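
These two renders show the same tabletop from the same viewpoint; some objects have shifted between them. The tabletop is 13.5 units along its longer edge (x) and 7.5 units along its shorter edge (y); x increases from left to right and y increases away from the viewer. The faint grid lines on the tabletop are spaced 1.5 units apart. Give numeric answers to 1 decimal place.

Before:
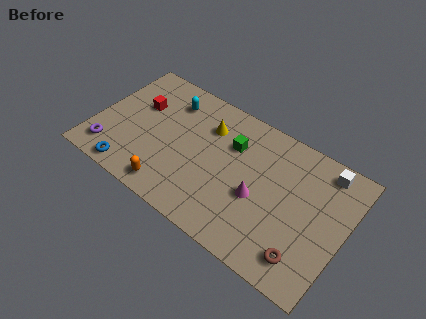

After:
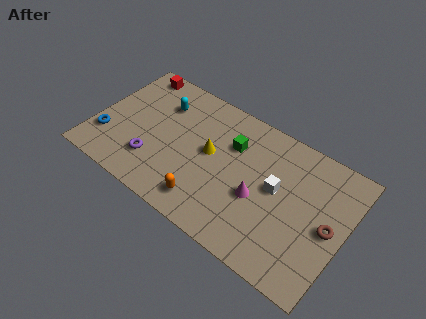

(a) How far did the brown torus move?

2.4

The brown torus was near (11.8, 1.4) before and (12.7, 3.6) after, so it travelled √(0.9² + 2.2²) ≈ 2.4 units.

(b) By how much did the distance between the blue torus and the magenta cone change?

+1.3

The distance was about 7.0 in the first image and 8.3 in the second, so they moved 1.3 units further apart.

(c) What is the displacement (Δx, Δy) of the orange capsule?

(1.9, 0.3)

The orange capsule was at about (4.6, 1.0) and moved to about (6.5, 1.3).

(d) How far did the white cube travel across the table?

3.3

The white cube was near (12.0, 6.5) before and (9.8, 4.1) after, so it travelled √(2.2² + 2.4²) ≈ 3.3 units.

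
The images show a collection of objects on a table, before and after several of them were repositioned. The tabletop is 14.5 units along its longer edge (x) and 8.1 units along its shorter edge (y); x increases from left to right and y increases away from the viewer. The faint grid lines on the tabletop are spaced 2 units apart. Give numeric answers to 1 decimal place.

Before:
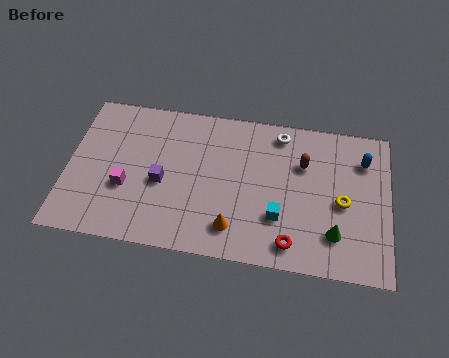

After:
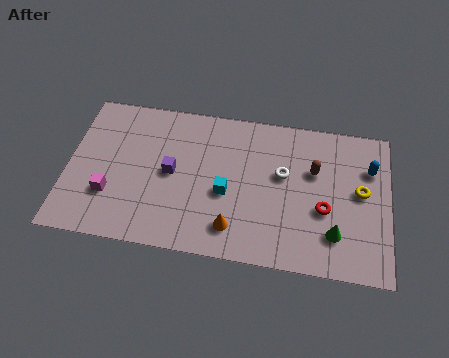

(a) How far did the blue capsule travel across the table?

0.5

From (13.3, 6.1) to (13.6, 5.7), the blue capsule covered √(0.3² + 0.4²) ≈ 0.5 units.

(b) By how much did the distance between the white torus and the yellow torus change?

-0.9

They were about 4.4 units apart before and 3.5 after — 0.9 units closer together.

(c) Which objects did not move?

the orange cone and the green cone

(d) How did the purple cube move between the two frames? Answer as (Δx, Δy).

(0.4, 0.6)

From the two frames, the purple cube sits at roughly (4.3, 3.5) before and (4.7, 4.1) after.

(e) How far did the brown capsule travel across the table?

0.6

From (10.6, 5.5) to (11.1, 5.2), the brown capsule covered √(0.5² + 0.3²) ≈ 0.6 units.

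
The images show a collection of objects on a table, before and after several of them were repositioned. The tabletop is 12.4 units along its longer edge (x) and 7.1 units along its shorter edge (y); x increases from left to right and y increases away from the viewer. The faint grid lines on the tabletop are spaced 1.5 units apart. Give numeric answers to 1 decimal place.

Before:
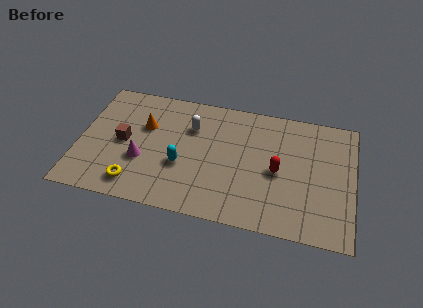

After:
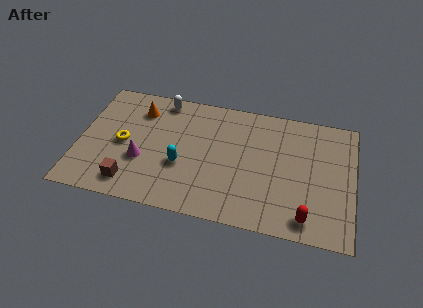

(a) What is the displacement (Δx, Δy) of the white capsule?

(-1.4, 1.3)

The white capsule started near (5.0, 5.0) and ended near (3.6, 6.3).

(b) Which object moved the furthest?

the red capsule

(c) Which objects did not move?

the cyan capsule and the magenta cone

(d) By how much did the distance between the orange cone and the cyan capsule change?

+0.9

The distance was about 2.6 in the first image and 3.5 in the second, so they moved 0.9 units further apart.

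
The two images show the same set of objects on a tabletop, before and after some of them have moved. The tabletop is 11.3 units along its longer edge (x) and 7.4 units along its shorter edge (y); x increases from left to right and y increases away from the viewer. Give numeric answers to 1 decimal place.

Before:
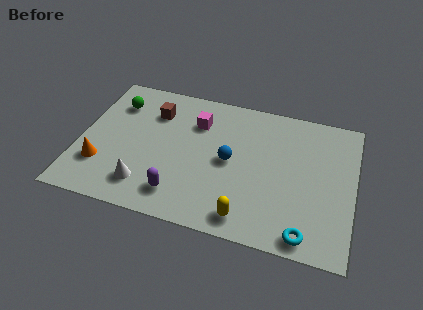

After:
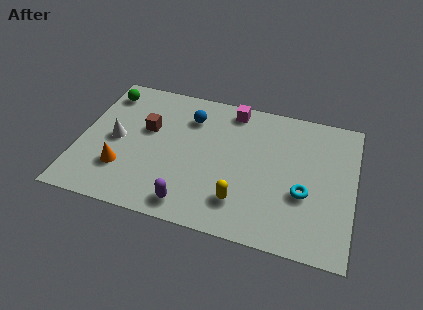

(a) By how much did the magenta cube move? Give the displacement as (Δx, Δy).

(1.4, 1.1)

From the two frames, the magenta cube sits at roughly (4.7, 5.4) before and (6.1, 6.5) after.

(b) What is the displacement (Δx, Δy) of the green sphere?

(-0.5, 0.5)

The green sphere was at about (1.3, 5.6) and moved to about (0.8, 6.1).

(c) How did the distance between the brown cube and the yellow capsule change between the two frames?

-1.2

The distance was about 6.2 in the first image and 5.0 in the second, so they moved 1.2 units closer together.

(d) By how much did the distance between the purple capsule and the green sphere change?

+1.3

They were about 5.2 units apart before and 6.5 after — 1.3 units further apart.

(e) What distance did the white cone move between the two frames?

2.5

The white cone moved from about (2.9, 1.5) to (1.5, 3.6), a distance of √(1.4² + 2.1²) ≈ 2.5.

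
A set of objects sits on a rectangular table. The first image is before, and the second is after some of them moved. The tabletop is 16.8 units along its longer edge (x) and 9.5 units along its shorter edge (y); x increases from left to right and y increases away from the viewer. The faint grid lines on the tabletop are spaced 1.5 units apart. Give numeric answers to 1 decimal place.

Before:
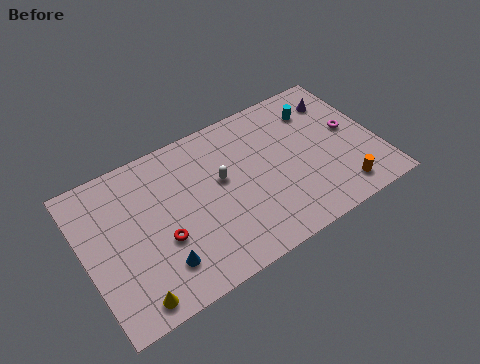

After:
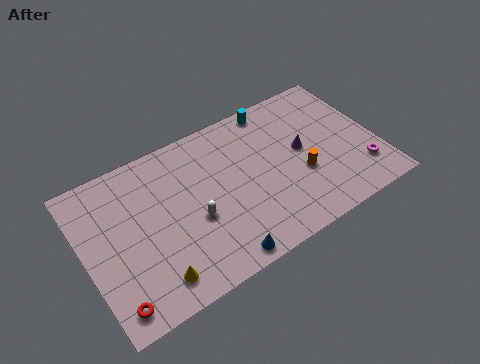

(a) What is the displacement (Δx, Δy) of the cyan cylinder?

(-2.3, 1.3)

The cyan cylinder was at about (13.8, 7.3) and moved to about (11.5, 8.6).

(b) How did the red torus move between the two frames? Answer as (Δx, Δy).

(-3.1, -2.3)

The red torus started near (4.2, 3.6) and ended near (1.1, 1.3).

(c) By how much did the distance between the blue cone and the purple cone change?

-5.3

The distance was about 12.3 in the first image and 7.0 in the second, so they moved 5.3 units closer together.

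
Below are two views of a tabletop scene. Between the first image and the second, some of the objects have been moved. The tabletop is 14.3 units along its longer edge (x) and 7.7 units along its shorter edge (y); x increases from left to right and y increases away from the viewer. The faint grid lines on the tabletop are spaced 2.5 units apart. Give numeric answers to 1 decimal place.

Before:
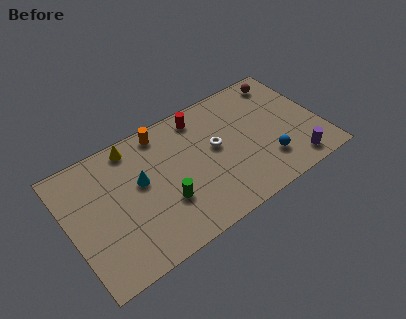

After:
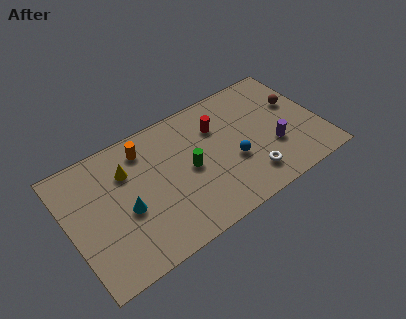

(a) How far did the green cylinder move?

2.0

From (5.2, 2.6) to (6.8, 3.8), the green cylinder covered √(1.6² + 1.2²) ≈ 2.0 units.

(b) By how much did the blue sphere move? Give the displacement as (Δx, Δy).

(-1.8, 1.0)

From the two frames, the blue sphere sits at roughly (11.0, 2.0) before and (9.2, 3.0) after.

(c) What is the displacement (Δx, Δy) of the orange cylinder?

(-1.1, -0.5)

From the two frames, the orange cylinder sits at roughly (5.7, 6.8) before and (4.6, 6.3) after.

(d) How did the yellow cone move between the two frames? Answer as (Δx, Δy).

(-0.5, -1.3)

The yellow cone was at about (4.0, 6.8) and moved to about (3.5, 5.5).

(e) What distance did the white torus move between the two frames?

3.1

The white torus moved from about (8.4, 4.3) to (9.9, 1.6), a distance of √(1.5² + 2.7²) ≈ 3.1.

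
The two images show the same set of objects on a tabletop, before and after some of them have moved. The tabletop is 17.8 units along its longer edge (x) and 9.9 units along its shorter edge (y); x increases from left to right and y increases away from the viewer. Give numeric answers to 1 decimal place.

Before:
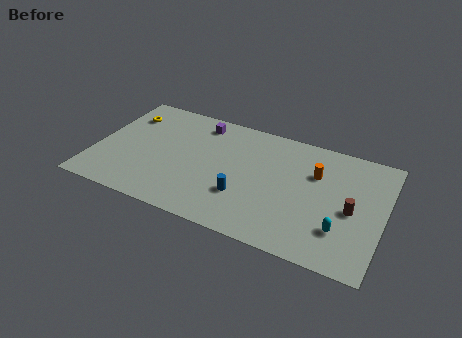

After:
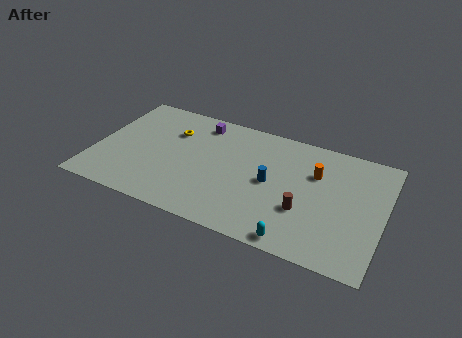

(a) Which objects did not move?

the orange cylinder and the purple cube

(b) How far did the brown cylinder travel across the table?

3.0

The brown cylinder was near (15.9, 4.5) before and (13.1, 3.4) after, so it travelled √(2.8² + 1.1²) ≈ 3.0 units.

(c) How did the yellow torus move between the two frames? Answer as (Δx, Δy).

(3.0, -0.5)

The yellow torus was at about (1.5, 7.5) and moved to about (4.5, 7.0).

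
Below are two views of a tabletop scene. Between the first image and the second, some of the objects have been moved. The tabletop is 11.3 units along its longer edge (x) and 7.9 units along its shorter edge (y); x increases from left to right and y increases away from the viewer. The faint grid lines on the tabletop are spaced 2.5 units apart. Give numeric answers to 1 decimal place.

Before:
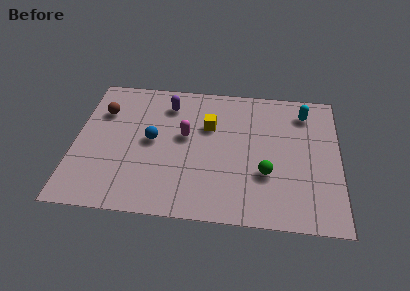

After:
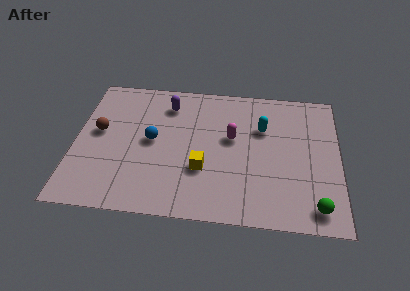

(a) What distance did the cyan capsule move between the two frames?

2.1

From (9.8, 6.4) to (8.0, 5.3), the cyan capsule covered √(1.8² + 1.1²) ≈ 2.1 units.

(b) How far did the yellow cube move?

2.5

The yellow cube was near (5.7, 5.2) before and (5.5, 2.7) after, so it travelled √(0.2² + 2.5²) ≈ 2.5 units.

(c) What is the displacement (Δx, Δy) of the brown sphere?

(-0.1, -1.2)

The brown sphere was at about (1.1, 5.6) and moved to about (1.0, 4.4).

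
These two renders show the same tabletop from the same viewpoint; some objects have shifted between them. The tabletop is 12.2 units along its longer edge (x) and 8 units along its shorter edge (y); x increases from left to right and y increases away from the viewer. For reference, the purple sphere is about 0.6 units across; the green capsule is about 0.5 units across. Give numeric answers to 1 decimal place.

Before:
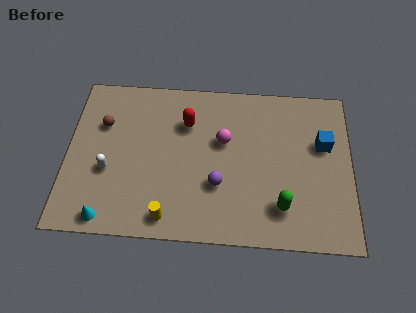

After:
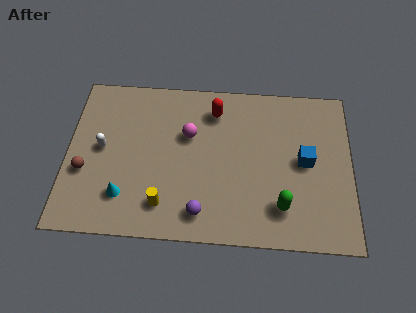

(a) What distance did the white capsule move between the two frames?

1.1

The white capsule was near (1.8, 3.1) before and (1.5, 4.2) after, so it travelled √(0.3² + 1.1²) ≈ 1.1 units.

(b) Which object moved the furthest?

the brown sphere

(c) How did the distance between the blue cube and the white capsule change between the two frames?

-0.7

They were about 9.4 units apart before and 8.7 after — 0.7 units closer together.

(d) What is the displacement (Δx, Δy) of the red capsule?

(1.2, 0.7)

The red capsule was at about (5.1, 5.7) and moved to about (6.3, 6.4).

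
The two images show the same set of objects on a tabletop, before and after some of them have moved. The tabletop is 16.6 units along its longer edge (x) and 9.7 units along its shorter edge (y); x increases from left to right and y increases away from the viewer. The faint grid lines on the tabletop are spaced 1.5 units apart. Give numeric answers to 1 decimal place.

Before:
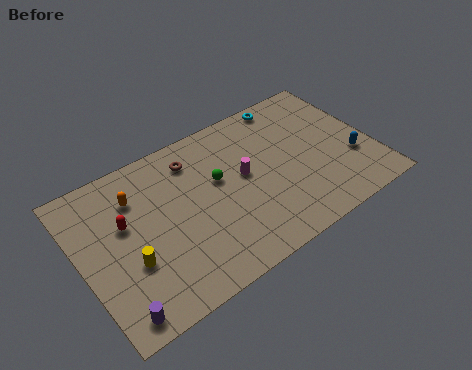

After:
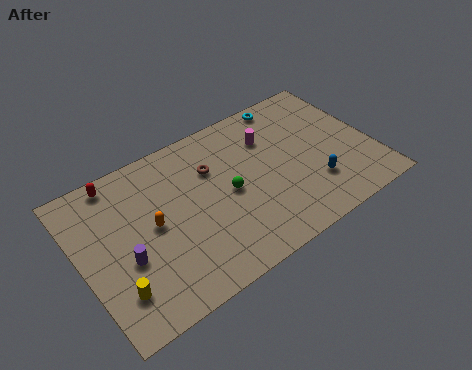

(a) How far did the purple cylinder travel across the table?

2.9

The purple cylinder moved from about (1.3, 1.1) to (2.3, 3.8), a distance of √(1.0² + 2.7²) ≈ 2.9.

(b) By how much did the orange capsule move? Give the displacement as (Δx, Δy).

(0.6, -2.2)

The orange capsule was at about (3.4, 7.2) and moved to about (4.0, 5.0).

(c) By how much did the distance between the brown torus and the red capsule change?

+0.9

Before: roughly 4.6 units apart; after: 5.5. That's 0.9 units further apart.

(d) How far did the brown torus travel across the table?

1.4

The brown torus was near (6.8, 7.8) before and (7.7, 6.7) after, so it travelled √(0.9² + 1.1²) ≈ 1.4 units.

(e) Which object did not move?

the cyan torus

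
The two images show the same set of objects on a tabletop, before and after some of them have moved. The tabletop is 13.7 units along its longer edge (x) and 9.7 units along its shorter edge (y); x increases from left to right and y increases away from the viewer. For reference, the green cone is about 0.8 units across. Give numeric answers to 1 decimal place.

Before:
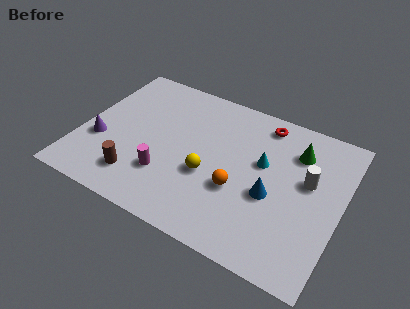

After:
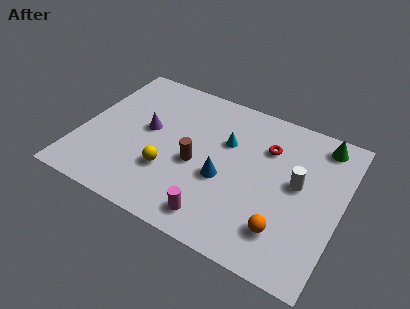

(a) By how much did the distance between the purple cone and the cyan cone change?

-4.5

Before: roughly 8.7 units apart; after: 4.2. That's 4.5 units closer together.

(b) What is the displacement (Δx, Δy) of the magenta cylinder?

(2.9, -1.4)

From the two frames, the magenta cylinder sits at roughly (4.8, 2.8) before and (7.7, 1.4) after.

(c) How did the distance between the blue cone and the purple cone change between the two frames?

-4.6

The distance was about 9.1 in the first image and 4.5 in the second, so they moved 4.6 units closer together.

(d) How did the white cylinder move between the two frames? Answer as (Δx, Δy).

(-0.5, -0.4)

The white cylinder was at about (11.9, 5.7) and moved to about (11.4, 5.3).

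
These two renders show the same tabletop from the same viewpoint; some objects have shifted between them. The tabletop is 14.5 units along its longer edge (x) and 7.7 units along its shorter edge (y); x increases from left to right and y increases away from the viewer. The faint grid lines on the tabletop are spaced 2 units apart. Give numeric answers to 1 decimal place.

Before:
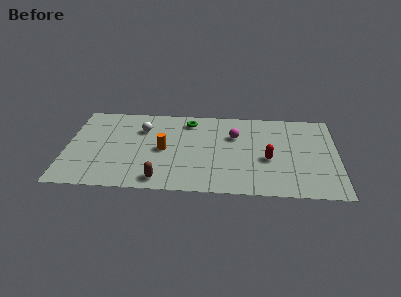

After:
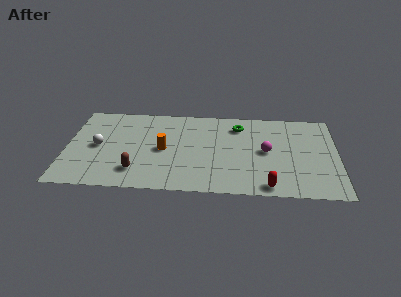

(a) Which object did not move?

the orange cylinder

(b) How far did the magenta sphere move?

2.1

The magenta sphere was near (9.0, 5.2) before and (10.7, 3.9) after, so it travelled √(1.7² + 1.3²) ≈ 2.1 units.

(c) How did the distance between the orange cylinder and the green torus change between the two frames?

+1.7

Before: roughly 3.0 units apart; after: 4.7. That's 1.7 units further apart.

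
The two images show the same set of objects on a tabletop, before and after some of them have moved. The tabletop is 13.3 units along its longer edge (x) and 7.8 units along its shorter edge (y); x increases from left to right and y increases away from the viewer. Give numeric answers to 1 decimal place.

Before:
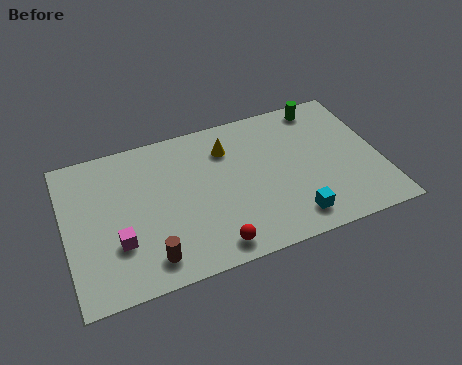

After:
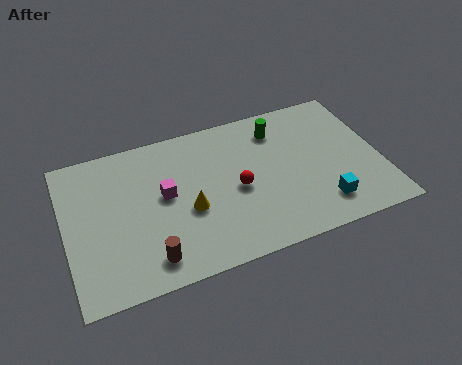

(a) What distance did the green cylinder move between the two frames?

2.1

From (11.2, 6.9) to (9.2, 6.2), the green cylinder covered √(2.0² + 0.7²) ≈ 2.1 units.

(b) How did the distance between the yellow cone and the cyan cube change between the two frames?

+0.6

The distance was about 5.1 in the first image and 5.7 in the second, so they moved 0.6 units further apart.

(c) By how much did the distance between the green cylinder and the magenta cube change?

-4.8

Before: roughly 10.1 units apart; after: 5.3. That's 4.8 units closer together.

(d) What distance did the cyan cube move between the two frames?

1.3

From (9.3, 1.3) to (10.6, 1.6), the cyan cube covered √(1.3² + 0.3²) ≈ 1.3 units.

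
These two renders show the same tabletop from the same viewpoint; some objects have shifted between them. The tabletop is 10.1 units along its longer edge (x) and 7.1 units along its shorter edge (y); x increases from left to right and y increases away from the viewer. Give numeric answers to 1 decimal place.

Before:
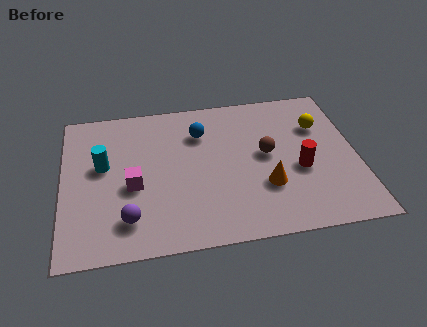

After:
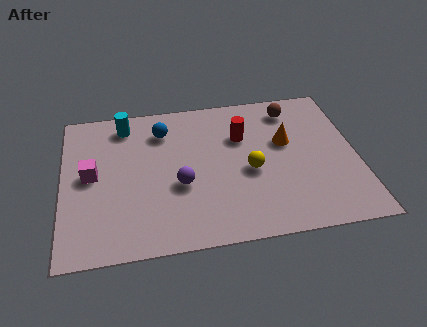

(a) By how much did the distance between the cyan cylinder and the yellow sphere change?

-2.4

Before: roughly 7.5 units apart; after: 5.1. That's 2.4 units closer together.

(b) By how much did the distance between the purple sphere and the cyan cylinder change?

+1.0

The distance was about 2.7 in the first image and 3.7 in the second, so they moved 1.0 units further apart.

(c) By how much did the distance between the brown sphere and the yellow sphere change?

+1.0

The distance was about 2.2 in the first image and 3.2 in the second, so they moved 1.0 units further apart.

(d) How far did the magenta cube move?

1.6

The magenta cube was near (2.4, 3.0) before and (1.0, 3.7) after, so it travelled √(1.4² + 0.7²) ≈ 1.6 units.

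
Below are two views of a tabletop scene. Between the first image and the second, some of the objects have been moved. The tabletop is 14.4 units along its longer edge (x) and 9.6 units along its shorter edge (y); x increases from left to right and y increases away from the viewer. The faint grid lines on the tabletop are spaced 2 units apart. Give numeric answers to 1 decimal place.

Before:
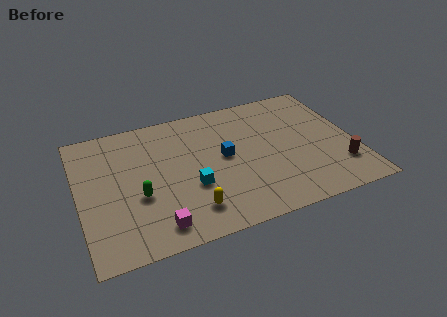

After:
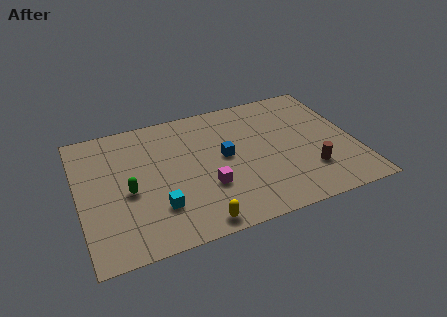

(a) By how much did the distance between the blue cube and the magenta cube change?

-3.2

The distance was about 5.4 in the first image and 2.2 in the second, so they moved 3.2 units closer together.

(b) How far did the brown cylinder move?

1.6

The brown cylinder moved from about (13.4, 2.4) to (11.8, 2.6), a distance of √(1.6² + 0.2²) ≈ 1.6.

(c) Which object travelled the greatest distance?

the magenta cube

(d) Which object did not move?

the blue cube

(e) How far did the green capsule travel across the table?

0.7

The green capsule was near (3.0, 3.7) before and (2.5, 4.2) after, so it travelled √(0.5² + 0.5²) ≈ 0.7 units.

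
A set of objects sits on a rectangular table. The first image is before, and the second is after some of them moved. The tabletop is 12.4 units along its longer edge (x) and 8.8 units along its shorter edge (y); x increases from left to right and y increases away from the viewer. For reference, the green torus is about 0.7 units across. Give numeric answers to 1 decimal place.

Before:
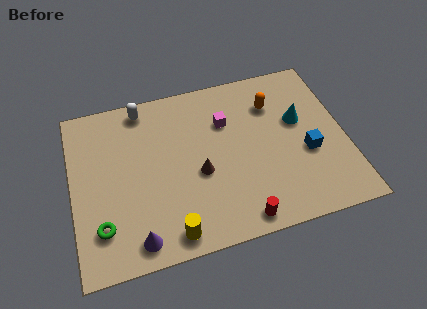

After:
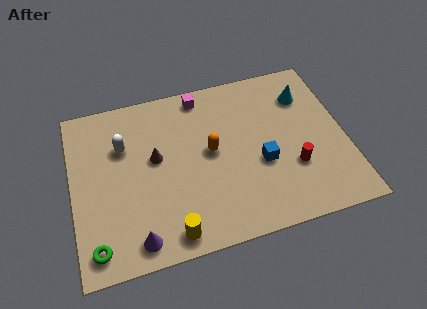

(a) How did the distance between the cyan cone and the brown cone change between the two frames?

+2.2

Before: roughly 5.0 units apart; after: 7.2. That's 2.2 units further apart.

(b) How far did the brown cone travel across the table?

2.3

From (5.7, 3.7) to (3.8, 5.0), the brown cone covered √(1.9² + 1.3²) ≈ 2.3 units.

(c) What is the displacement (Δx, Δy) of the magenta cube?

(-1.0, 1.7)

The magenta cube was at about (7.1, 6.1) and moved to about (6.1, 7.8).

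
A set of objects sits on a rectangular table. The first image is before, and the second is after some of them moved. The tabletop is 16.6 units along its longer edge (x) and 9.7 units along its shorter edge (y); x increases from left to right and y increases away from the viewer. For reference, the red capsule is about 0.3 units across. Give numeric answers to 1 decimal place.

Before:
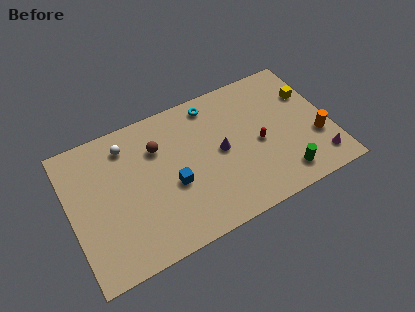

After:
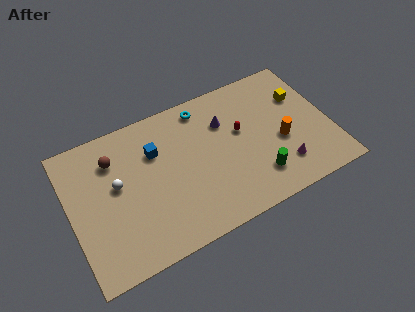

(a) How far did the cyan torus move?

0.6

The cyan torus moved from about (9.5, 8.4) to (8.9, 8.4), a distance of √(0.6² + 0.0²) ≈ 0.6.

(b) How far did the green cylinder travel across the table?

1.7

From (13.2, 1.6) to (11.6, 2.2), the green cylinder covered √(1.6² + 0.6²) ≈ 1.7 units.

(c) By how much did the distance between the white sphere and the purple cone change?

+0.8

Before: roughly 6.4 units apart; after: 7.2. That's 0.8 units further apart.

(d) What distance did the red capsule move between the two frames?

1.6

From (12.0, 4.4) to (11.0, 5.7), the red capsule covered √(1.0² + 1.3²) ≈ 1.6 units.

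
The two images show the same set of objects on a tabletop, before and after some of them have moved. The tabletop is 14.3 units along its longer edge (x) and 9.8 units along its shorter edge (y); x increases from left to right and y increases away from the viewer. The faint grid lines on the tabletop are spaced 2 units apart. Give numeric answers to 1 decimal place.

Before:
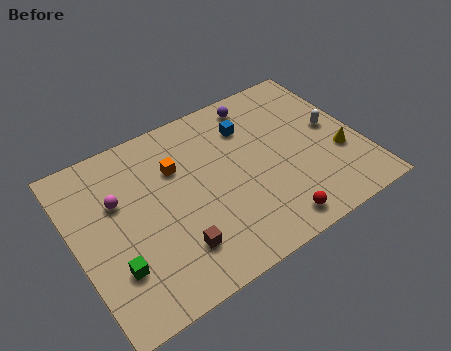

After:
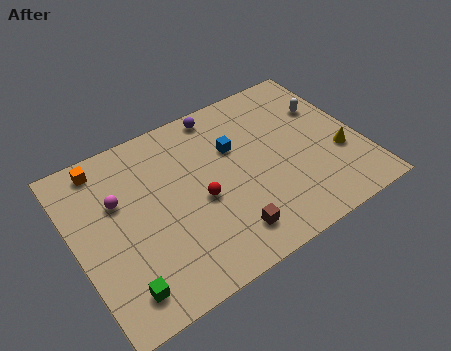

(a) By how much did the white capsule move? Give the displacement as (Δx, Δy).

(-0.1, 1.4)

From the two frames, the white capsule sits at roughly (13.1, 5.2) before and (13.0, 6.6) after.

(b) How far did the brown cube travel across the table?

2.5

The brown cube was near (4.5, 2.3) before and (7.0, 1.8) after, so it travelled √(2.5² + 0.5²) ≈ 2.5 units.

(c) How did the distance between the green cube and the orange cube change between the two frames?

+1.6

Before: roughly 5.4 units apart; after: 7.0. That's 1.6 units further apart.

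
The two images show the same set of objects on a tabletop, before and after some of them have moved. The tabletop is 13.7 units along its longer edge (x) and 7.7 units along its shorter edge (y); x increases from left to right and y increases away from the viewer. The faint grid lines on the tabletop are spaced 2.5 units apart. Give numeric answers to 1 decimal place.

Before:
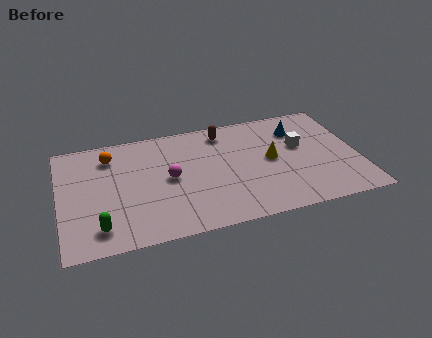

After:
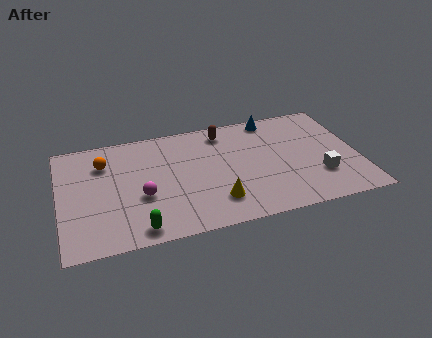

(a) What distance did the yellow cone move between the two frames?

3.5

From (9.7, 4.0) to (7.0, 1.8), the yellow cone covered √(2.7² + 2.2²) ≈ 3.5 units.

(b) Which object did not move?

the brown capsule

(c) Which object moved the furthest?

the yellow cone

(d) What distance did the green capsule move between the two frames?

1.8

The green capsule moved from about (1.7, 1.4) to (3.4, 0.9), a distance of √(1.7² + 0.5²) ≈ 1.8.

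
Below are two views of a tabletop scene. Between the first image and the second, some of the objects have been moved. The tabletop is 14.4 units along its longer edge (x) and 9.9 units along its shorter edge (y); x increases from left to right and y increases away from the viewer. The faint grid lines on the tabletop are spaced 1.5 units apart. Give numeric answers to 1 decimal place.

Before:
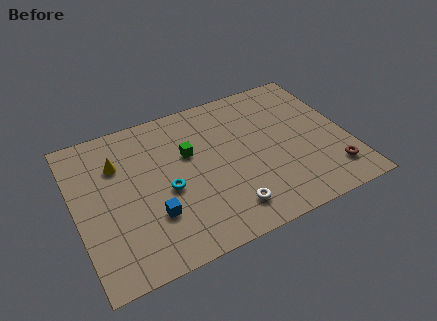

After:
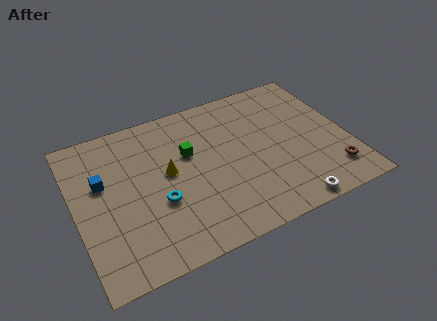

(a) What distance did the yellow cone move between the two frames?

3.0

From (2.4, 7.0) to (4.9, 5.4), the yellow cone covered √(2.5² + 1.6²) ≈ 3.0 units.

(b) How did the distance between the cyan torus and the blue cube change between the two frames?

+2.0

They were about 1.6 units apart before and 3.6 after — 2.0 units further apart.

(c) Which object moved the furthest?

the blue cube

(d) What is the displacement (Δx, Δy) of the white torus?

(3.1, -1.0)

The white torus started near (7.6, 1.8) and ended near (10.7, 0.8).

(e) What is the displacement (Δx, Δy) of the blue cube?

(-2.3, 3.1)

From the two frames, the blue cube sits at roughly (3.8, 3.0) before and (1.5, 6.1) after.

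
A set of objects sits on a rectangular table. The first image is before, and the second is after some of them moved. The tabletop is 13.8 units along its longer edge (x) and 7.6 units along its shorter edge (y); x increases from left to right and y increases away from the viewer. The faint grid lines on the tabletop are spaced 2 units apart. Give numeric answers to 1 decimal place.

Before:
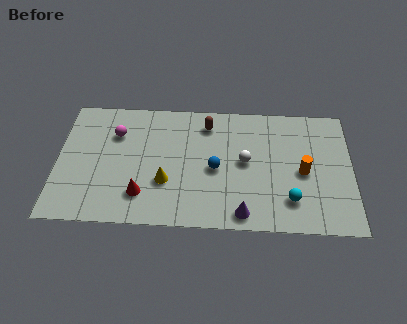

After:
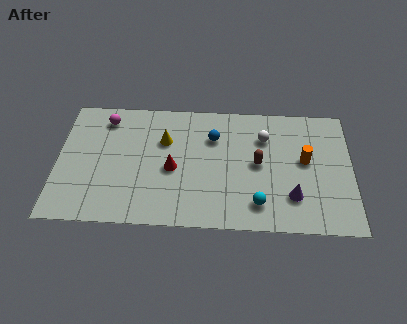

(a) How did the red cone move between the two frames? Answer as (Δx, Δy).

(1.4, 1.6)

The red cone started near (4.0, 1.8) and ended near (5.4, 3.4).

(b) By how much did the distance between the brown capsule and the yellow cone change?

+0.5

They were about 4.1 units apart before and 4.6 after — 0.5 units further apart.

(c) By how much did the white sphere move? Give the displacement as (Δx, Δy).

(0.9, 1.5)

The white sphere started near (8.8, 4.0) and ended near (9.7, 5.5).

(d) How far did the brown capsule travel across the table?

3.3

From (7.0, 6.2) to (9.4, 3.9), the brown capsule covered √(2.4² + 2.3²) ≈ 3.3 units.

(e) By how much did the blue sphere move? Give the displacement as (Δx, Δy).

(-0.1, 1.9)

The blue sphere was at about (7.4, 3.5) and moved to about (7.3, 5.4).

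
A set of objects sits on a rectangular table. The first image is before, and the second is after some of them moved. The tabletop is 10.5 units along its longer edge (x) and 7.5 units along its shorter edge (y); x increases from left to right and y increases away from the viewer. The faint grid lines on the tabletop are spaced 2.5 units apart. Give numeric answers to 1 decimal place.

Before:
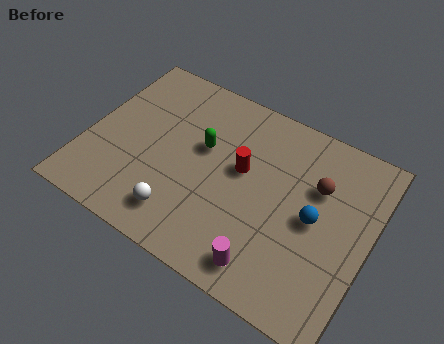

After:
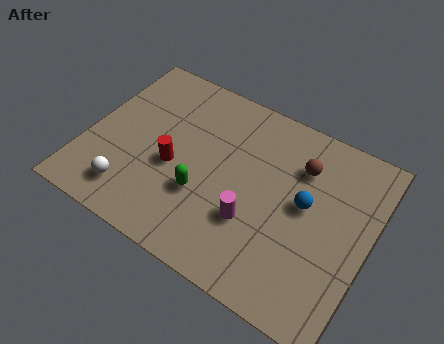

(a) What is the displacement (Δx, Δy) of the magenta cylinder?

(-0.8, 1.4)

The magenta cylinder was at about (7.2, 1.1) and moved to about (6.4, 2.5).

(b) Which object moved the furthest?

the red cylinder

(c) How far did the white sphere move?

1.9

From (3.9, 1.4) to (2.0, 1.4), the white sphere covered √(1.9² + 0.0²) ≈ 1.9 units.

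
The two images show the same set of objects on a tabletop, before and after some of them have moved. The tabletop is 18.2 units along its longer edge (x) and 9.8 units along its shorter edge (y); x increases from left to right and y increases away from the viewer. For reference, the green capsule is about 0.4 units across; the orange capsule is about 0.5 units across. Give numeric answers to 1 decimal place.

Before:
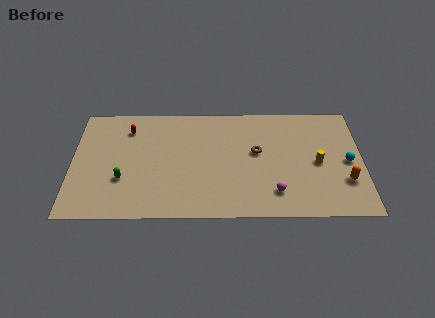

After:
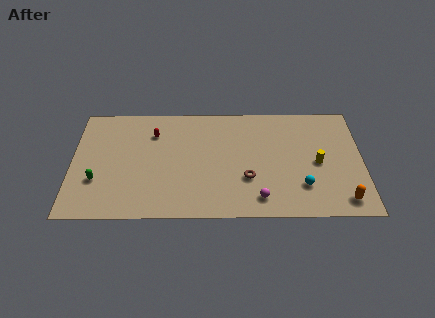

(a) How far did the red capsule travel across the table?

1.6

From (3.5, 7.7) to (5.1, 7.3), the red capsule covered √(1.6² + 0.4²) ≈ 1.6 units.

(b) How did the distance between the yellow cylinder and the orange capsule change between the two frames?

+1.2

They were about 2.3 units apart before and 3.5 after — 1.2 units further apart.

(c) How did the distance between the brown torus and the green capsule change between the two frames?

+0.7

They were about 8.7 units apart before and 9.4 after — 0.7 units further apart.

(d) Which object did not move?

the yellow cylinder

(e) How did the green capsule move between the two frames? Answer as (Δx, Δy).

(-1.6, -0.1)

The green capsule started near (3.2, 3.3) and ended near (1.6, 3.2).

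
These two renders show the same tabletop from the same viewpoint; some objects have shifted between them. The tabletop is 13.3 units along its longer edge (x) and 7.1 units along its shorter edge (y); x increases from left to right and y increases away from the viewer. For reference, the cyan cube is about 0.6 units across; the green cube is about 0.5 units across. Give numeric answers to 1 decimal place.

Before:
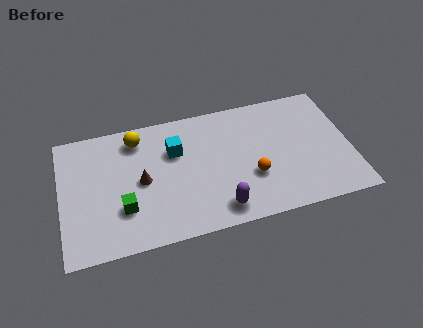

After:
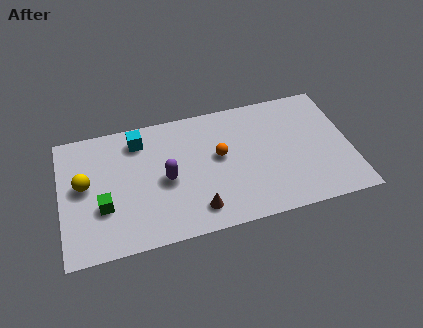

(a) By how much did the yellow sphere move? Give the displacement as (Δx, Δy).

(-2.5, -2.0)

The yellow sphere was at about (3.6, 5.9) and moved to about (1.1, 3.9).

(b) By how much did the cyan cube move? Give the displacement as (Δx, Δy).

(-1.6, 1.0)

The cyan cube was at about (5.3, 4.8) and moved to about (3.7, 5.8).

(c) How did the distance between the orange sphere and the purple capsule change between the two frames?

+0.5

The distance was about 2.1 in the first image and 2.6 in the second, so they moved 0.5 units further apart.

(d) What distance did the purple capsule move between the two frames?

3.2

The purple capsule was near (7.1, 1.1) before and (4.8, 3.3) after, so it travelled √(2.3² + 2.2²) ≈ 3.2 units.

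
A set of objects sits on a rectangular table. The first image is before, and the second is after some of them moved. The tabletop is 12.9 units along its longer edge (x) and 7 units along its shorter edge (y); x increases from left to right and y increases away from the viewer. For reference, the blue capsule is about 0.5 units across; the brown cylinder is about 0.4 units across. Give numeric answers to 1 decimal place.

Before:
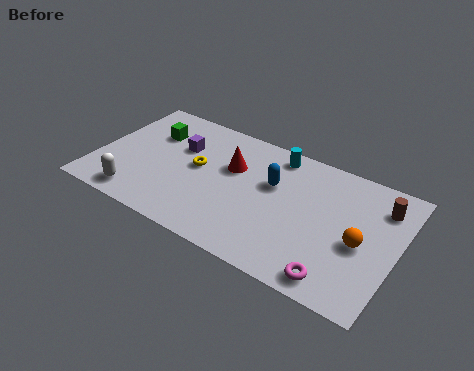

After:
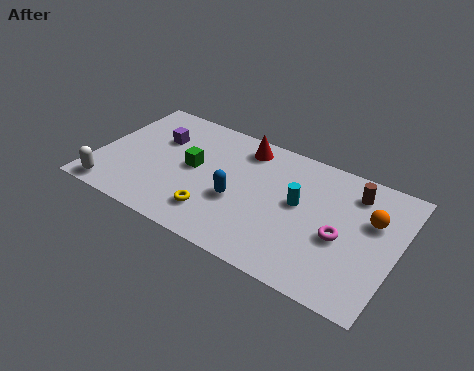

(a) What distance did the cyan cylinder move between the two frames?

2.6

From (7.4, 6.1) to (8.7, 3.9), the cyan cylinder covered √(1.3² + 2.2²) ≈ 2.6 units.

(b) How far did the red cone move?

1.4

From (5.7, 4.5) to (6.0, 5.9), the red cone covered √(0.3² + 1.4²) ≈ 1.4 units.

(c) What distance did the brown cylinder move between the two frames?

1.2

The brown cylinder was near (12.0, 5.4) before and (10.8, 5.6) after, so it travelled √(1.2² + 0.2²) ≈ 1.2 units.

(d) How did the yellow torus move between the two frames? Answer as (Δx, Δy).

(1.1, -2.2)

From the two frames, the yellow torus sits at roughly (4.3, 3.8) before and (5.4, 1.6) after.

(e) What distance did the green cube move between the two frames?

2.3

The green cube moved from about (2.1, 4.9) to (4.1, 3.7), a distance of √(2.0² + 1.2²) ≈ 2.3.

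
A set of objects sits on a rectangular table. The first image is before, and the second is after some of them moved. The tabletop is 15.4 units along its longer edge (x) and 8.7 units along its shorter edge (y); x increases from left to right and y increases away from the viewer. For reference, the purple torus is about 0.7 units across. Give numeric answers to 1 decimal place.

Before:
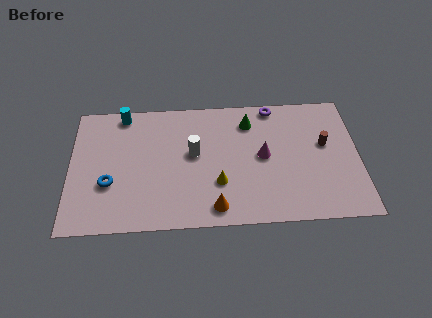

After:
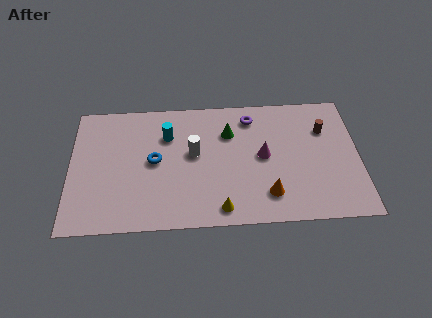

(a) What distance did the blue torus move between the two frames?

2.8

From (2.1, 3.1) to (4.5, 4.5), the blue torus covered √(2.4² + 1.4²) ≈ 2.8 units.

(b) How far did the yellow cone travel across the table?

1.7

The yellow cone moved from about (7.9, 2.8) to (8.0, 1.1), a distance of √(0.1² + 1.7²) ≈ 1.7.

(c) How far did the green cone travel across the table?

1.3

The green cone moved from about (9.6, 6.9) to (8.5, 6.2), a distance of √(1.1² + 0.7²) ≈ 1.3.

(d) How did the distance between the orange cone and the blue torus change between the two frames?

+0.6

Before: roughly 5.9 units apart; after: 6.5. That's 0.6 units further apart.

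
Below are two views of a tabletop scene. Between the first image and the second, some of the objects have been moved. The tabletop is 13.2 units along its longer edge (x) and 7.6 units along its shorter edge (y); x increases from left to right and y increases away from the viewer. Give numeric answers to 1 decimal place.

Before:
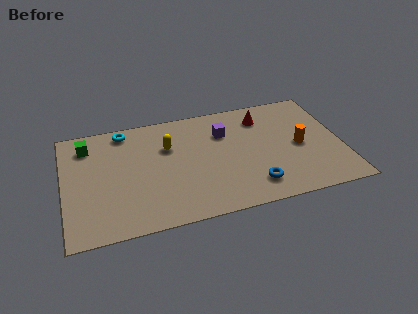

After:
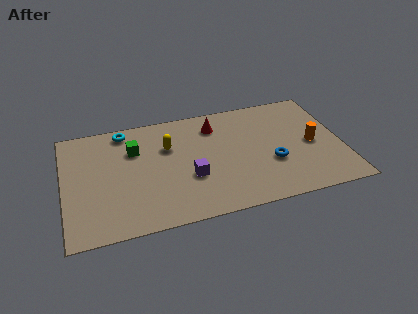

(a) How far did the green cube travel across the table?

2.3

The green cube moved from about (1.2, 6.1) to (3.4, 5.3), a distance of √(2.2² + 0.8²) ≈ 2.3.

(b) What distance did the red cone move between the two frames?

2.3

The red cone was near (9.6, 6.0) before and (7.3, 6.0) after, so it travelled √(2.3² + 0.0²) ≈ 2.3 units.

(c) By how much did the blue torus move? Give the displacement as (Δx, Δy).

(1.0, 1.3)

The blue torus was at about (8.8, 1.5) and moved to about (9.8, 2.8).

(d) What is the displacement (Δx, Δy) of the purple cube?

(-1.8, -2.6)

From the two frames, the purple cube sits at roughly (7.7, 5.4) before and (5.9, 2.8) after.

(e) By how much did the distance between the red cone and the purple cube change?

+1.5

They were about 2.0 units apart before and 3.5 after — 1.5 units further apart.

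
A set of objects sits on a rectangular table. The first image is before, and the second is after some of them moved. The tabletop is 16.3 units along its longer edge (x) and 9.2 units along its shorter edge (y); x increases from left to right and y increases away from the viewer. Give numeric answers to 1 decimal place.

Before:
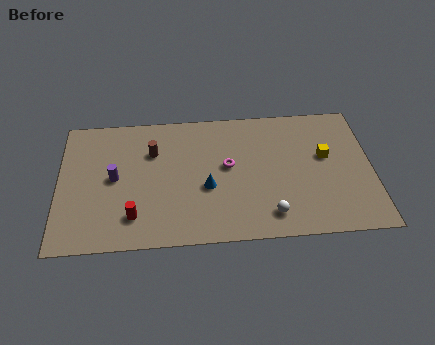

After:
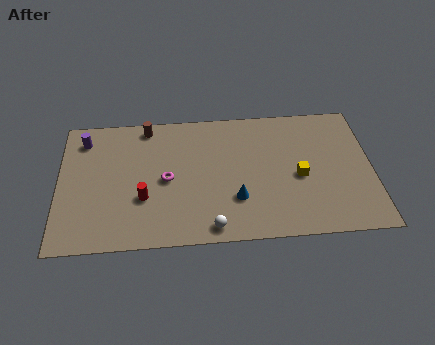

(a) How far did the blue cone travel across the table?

1.7

The blue cone moved from about (7.7, 3.7) to (9.2, 2.8), a distance of √(1.5² + 0.9²) ≈ 1.7.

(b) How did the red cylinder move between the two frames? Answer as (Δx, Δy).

(0.5, 1.2)

From the two frames, the red cylinder sits at roughly (3.9, 2.0) before and (4.4, 3.2) after.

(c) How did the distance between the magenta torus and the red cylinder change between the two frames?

-4.1

The distance was about 5.8 in the first image and 1.7 in the second, so they moved 4.1 units closer together.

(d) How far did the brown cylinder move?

1.8

The brown cylinder was near (4.9, 6.4) before and (4.6, 8.2) after, so it travelled √(0.3² + 1.8²) ≈ 1.8 units.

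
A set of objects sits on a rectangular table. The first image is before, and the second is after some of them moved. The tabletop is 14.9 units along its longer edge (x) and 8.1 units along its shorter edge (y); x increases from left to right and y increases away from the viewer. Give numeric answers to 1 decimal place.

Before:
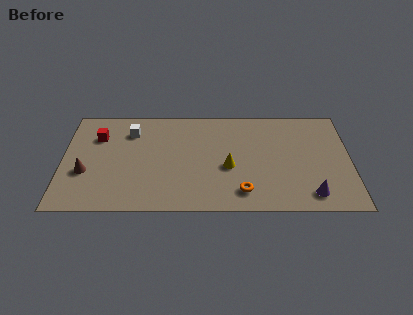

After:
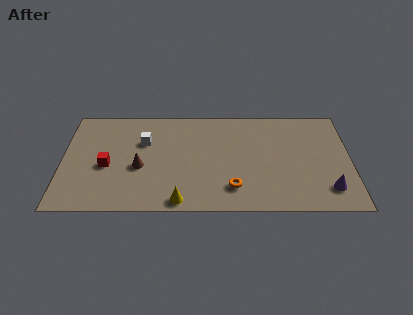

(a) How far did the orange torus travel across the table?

0.6

The orange torus was near (9.3, 1.5) before and (8.8, 1.8) after, so it travelled √(0.5² + 0.3²) ≈ 0.6 units.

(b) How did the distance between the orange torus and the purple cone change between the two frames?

+1.4

The distance was about 3.5 in the first image and 4.9 in the second, so they moved 1.4 units further apart.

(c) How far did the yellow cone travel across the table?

3.6

The yellow cone moved from about (8.6, 3.4) to (6.1, 0.8), a distance of √(2.5² + 2.6²) ≈ 3.6.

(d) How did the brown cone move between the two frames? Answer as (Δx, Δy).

(2.8, 0.4)

From the two frames, the brown cone sits at roughly (1.2, 3.0) before and (4.0, 3.4) after.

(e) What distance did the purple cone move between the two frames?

1.0

The purple cone was near (12.8, 1.3) before and (13.7, 1.7) after, so it travelled √(0.9² + 0.4²) ≈ 1.0 units.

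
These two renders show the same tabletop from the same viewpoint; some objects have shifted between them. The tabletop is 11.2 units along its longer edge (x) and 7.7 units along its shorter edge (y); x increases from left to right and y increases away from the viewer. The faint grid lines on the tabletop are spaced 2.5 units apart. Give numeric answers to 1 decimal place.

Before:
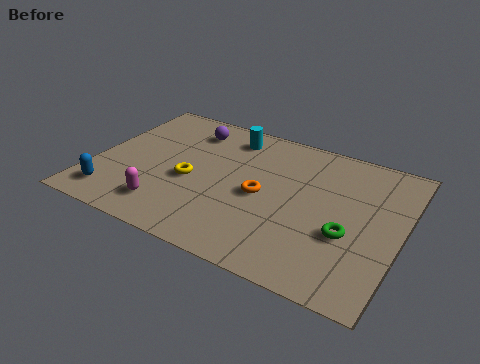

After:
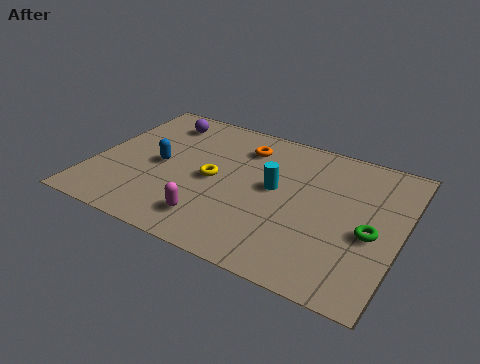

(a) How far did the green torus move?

0.9

From (9.4, 2.9) to (10.2, 3.3), the green torus covered √(0.8² + 0.4²) ≈ 0.9 units.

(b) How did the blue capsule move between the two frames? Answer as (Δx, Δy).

(1.4, 2.4)

The blue capsule started near (1.0, 1.3) and ended near (2.4, 3.7).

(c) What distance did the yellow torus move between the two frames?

0.9

The yellow torus was near (3.6, 3.3) before and (4.4, 3.7) after, so it travelled √(0.8² + 0.4²) ≈ 0.9 units.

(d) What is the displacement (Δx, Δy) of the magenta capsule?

(1.7, 0.0)

The magenta capsule was at about (3.0, 1.5) and moved to about (4.7, 1.5).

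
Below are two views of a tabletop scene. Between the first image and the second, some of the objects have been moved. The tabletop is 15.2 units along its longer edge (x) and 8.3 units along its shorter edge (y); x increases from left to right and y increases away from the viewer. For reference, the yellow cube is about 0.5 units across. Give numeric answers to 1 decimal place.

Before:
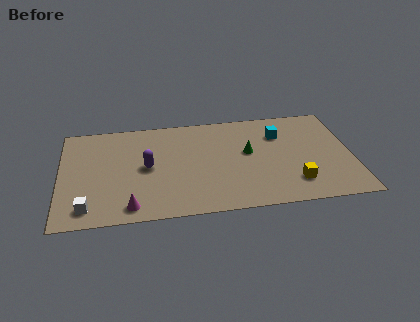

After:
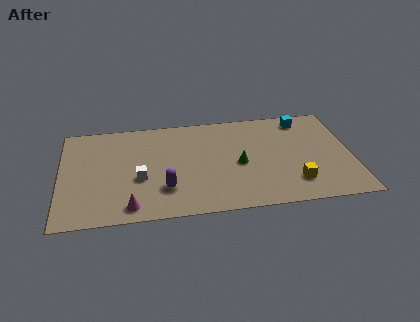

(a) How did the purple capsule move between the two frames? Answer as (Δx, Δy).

(0.9, -1.9)

From the two frames, the purple capsule sits at roughly (4.5, 4.2) before and (5.4, 2.3) after.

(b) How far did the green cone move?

1.0

The green cone moved from about (9.8, 4.7) to (9.3, 3.8), a distance of √(0.5² + 0.9²) ≈ 1.0.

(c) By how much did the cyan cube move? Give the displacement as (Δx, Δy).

(1.3, 1.1)

The cyan cube started near (11.5, 6.0) and ended near (12.8, 7.1).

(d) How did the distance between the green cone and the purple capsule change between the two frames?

-1.1

They were about 5.3 units apart before and 4.2 after — 1.1 units closer together.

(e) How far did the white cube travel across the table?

3.4

The white cube was near (1.4, 1.3) before and (4.1, 3.3) after, so it travelled √(2.7² + 2.0²) ≈ 3.4 units.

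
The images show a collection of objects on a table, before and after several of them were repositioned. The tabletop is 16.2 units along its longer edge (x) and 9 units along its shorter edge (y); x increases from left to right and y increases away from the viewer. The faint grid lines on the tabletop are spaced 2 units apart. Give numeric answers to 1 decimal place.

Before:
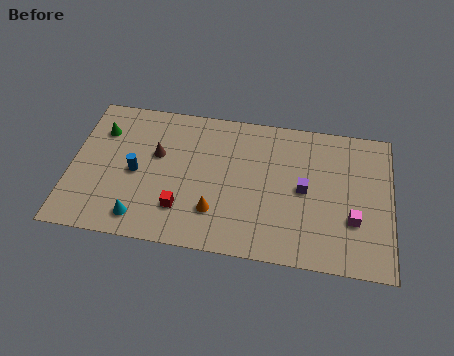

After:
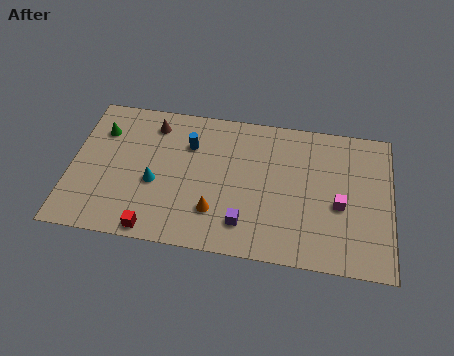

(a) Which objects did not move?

the orange cone and the green cone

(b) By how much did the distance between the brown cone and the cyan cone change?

-0.4

They were about 4.1 units apart before and 3.7 after — 0.4 units closer together.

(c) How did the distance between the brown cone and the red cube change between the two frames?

+3.1

The distance was about 3.5 in the first image and 6.6 in the second, so they moved 3.1 units further apart.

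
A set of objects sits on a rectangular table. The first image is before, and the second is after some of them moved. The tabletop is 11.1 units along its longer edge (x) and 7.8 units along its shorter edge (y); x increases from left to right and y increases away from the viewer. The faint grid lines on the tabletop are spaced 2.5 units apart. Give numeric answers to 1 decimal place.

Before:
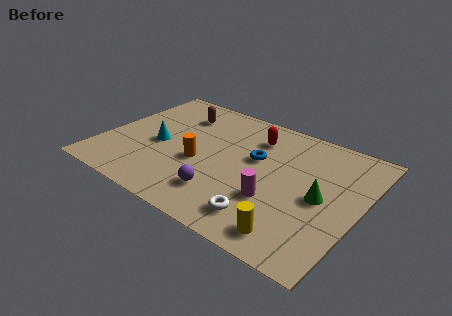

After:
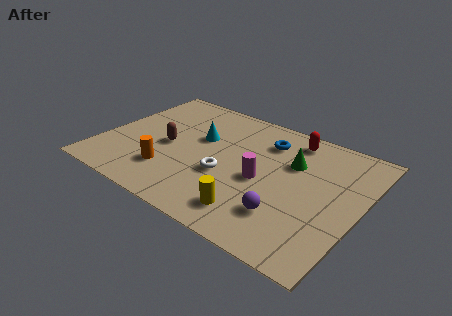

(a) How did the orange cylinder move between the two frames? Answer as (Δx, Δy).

(-1.1, -1.2)

The orange cylinder was at about (4.3, 3.2) and moved to about (3.2, 2.0).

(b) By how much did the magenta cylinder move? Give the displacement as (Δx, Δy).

(-0.7, 0.9)

The magenta cylinder started near (7.7, 2.6) and ended near (7.0, 3.5).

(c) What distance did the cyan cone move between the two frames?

2.1

The cyan cone was near (2.4, 3.5) before and (4.0, 4.8) after, so it travelled √(1.6² + 1.3²) ≈ 2.1 units.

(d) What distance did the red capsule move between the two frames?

1.7

From (6.2, 6.0) to (7.7, 6.7), the red capsule covered √(1.5² + 0.7²) ≈ 1.7 units.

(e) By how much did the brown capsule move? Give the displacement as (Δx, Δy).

(0.0, -2.4)

From the two frames, the brown capsule sits at roughly (2.8, 6.0) before and (2.8, 3.6) after.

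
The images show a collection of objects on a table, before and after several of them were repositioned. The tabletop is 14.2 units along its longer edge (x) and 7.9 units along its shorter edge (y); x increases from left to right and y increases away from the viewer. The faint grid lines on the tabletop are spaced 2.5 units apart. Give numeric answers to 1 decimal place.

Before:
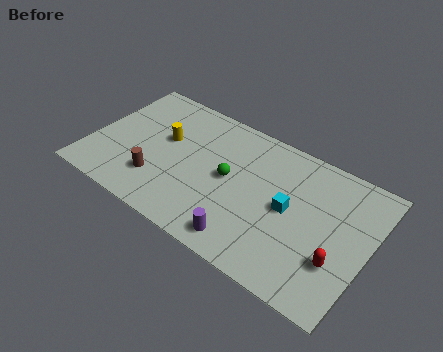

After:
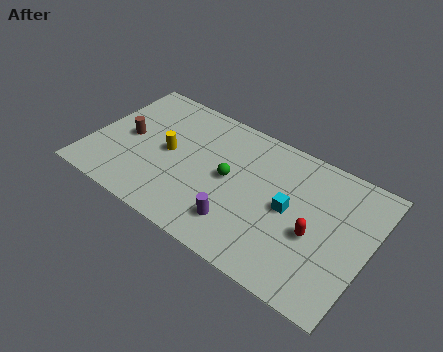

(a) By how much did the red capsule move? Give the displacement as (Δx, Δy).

(-1.3, 0.8)

The red capsule started near (12.9, 2.5) and ended near (11.6, 3.3).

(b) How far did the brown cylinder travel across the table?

2.6

The brown cylinder moved from about (3.7, 2.1) to (1.8, 3.9), a distance of √(1.9² + 1.8²) ≈ 2.6.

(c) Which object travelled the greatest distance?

the brown cylinder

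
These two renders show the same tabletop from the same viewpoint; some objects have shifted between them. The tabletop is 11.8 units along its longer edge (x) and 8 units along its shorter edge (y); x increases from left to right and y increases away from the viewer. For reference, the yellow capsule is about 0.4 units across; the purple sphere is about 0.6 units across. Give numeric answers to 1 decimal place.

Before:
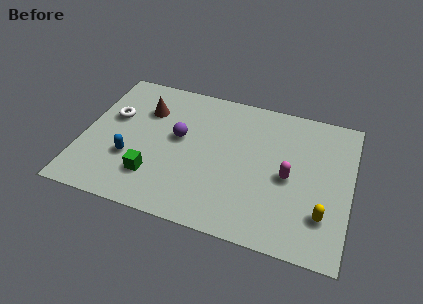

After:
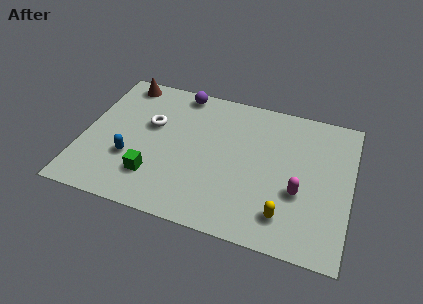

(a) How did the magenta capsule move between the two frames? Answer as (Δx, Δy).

(0.5, -0.7)

The magenta capsule started near (9.1, 3.7) and ended near (9.6, 3.0).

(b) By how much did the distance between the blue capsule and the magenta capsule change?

+0.4

Before: roughly 7.0 units apart; after: 7.4. That's 0.4 units further apart.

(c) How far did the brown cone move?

1.8

The brown cone moved from about (2.6, 5.7) to (1.4, 7.1), a distance of √(1.2² + 1.4²) ≈ 1.8.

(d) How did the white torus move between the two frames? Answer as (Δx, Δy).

(1.7, 0.0)

From the two frames, the white torus sits at roughly (1.2, 4.9) before and (2.9, 4.9) after.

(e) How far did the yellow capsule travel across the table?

1.7

From (10.7, 2.1) to (9.1, 1.6), the yellow capsule covered √(1.6² + 0.5²) ≈ 1.7 units.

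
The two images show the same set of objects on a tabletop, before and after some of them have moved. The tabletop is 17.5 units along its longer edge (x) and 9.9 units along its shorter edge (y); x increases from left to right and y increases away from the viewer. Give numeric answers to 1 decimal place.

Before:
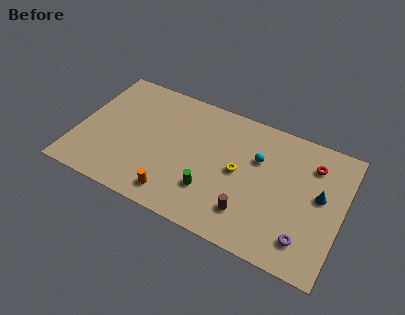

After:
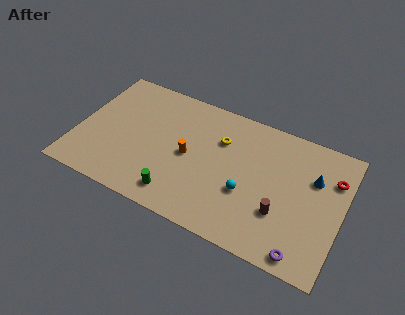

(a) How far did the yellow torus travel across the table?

2.4

From (10.7, 5.0) to (9.3, 6.9), the yellow torus covered √(1.4² + 1.9²) ≈ 2.4 units.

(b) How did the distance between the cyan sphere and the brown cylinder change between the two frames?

-1.8

They were about 4.2 units apart before and 2.4 after — 1.8 units closer together.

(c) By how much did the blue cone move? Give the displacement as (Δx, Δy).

(-0.5, 1.1)

From the two frames, the blue cone sits at roughly (16.0, 5.5) before and (15.5, 6.6) after.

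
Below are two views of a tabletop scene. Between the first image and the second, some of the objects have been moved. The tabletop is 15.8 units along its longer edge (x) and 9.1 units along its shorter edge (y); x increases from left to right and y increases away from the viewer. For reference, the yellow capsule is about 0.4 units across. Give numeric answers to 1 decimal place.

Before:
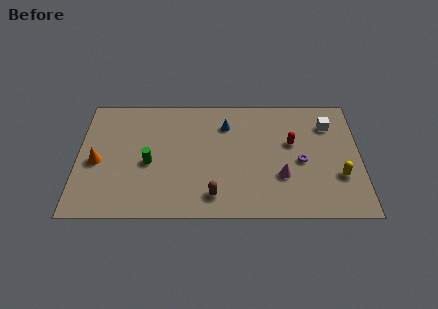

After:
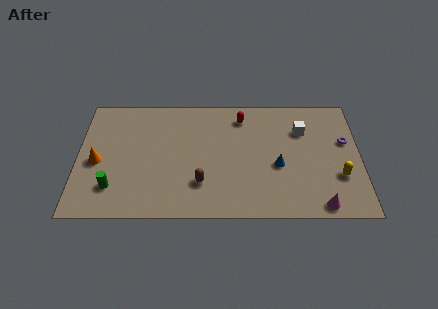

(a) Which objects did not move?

the yellow capsule and the orange cone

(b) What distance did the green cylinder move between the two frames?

2.7

From (4.0, 4.0) to (2.0, 2.2), the green cylinder covered √(2.0² + 1.8²) ≈ 2.7 units.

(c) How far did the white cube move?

1.6

The white cube moved from about (14.1, 6.9) to (12.6, 6.5), a distance of √(1.5² + 0.4²) ≈ 1.6.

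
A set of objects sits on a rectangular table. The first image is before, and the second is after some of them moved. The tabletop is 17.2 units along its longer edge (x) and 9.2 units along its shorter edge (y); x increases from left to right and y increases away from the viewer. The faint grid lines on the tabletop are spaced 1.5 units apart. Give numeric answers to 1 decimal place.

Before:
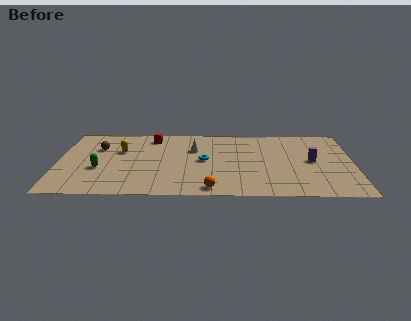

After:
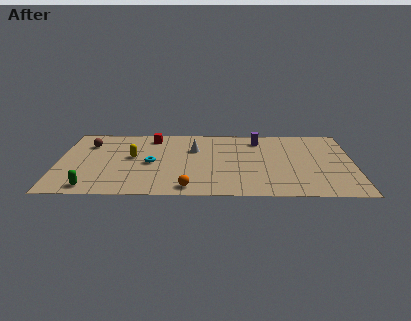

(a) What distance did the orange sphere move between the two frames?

1.3

The orange sphere was near (8.9, 1.0) before and (7.6, 1.1) after, so it travelled √(1.3² + 0.1²) ≈ 1.3 units.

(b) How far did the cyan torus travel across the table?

3.1

From (8.5, 4.7) to (5.4, 4.3), the cyan torus covered √(3.1² + 0.4²) ≈ 3.1 units.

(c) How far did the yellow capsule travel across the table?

1.1

From (3.6, 5.9) to (4.3, 5.1), the yellow capsule covered √(0.7² + 0.8²) ≈ 1.1 units.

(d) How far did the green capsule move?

2.4

From (2.4, 3.5) to (2.0, 1.1), the green capsule covered √(0.4² + 2.4²) ≈ 2.4 units.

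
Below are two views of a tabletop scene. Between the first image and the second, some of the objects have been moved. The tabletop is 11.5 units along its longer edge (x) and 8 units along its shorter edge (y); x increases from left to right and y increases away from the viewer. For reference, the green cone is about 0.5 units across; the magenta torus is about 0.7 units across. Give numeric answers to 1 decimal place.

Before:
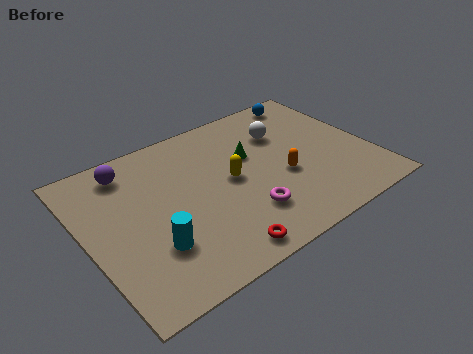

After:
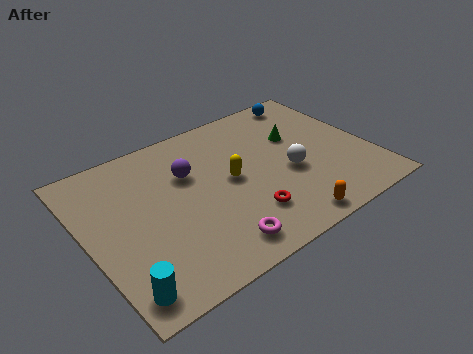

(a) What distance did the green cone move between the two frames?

2.0

The green cone moved from about (6.8, 5.0) to (8.8, 5.1), a distance of √(2.0² + 0.1²) ≈ 2.0.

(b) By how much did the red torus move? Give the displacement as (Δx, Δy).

(1.4, 1.1)

The red torus was at about (4.6, 0.9) and moved to about (6.0, 2.0).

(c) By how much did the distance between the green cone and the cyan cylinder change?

+3.7

Before: roughly 5.2 units apart; after: 8.9. That's 3.7 units further apart.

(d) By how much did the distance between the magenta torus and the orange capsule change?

+0.7

The distance was about 2.1 in the first image and 2.8 in the second, so they moved 0.7 units further apart.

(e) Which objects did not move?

the yellow capsule and the blue sphere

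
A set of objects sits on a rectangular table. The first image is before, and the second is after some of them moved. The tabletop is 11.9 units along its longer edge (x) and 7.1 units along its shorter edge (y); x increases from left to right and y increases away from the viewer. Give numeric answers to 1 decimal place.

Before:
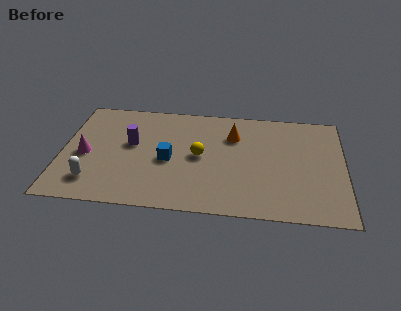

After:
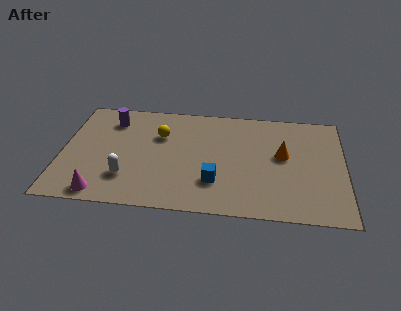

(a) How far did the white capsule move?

1.5

From (1.4, 1.5) to (2.8, 1.9), the white capsule covered √(1.4² + 0.4²) ≈ 1.5 units.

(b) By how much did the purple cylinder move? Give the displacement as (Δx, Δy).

(-0.9, 1.5)

The purple cylinder started near (2.9, 4.1) and ended near (2.0, 5.6).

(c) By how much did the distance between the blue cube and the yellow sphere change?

+2.3

Before: roughly 1.4 units apart; after: 3.7. That's 2.3 units further apart.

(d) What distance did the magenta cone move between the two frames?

2.5

From (1.0, 3.2) to (1.8, 0.8), the magenta cone covered √(0.8² + 2.4²) ≈ 2.5 units.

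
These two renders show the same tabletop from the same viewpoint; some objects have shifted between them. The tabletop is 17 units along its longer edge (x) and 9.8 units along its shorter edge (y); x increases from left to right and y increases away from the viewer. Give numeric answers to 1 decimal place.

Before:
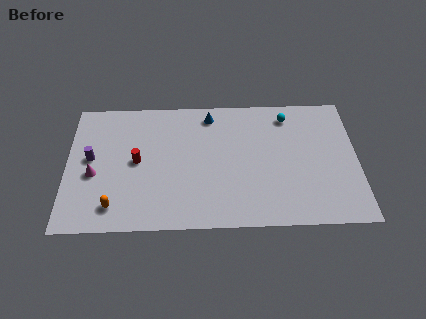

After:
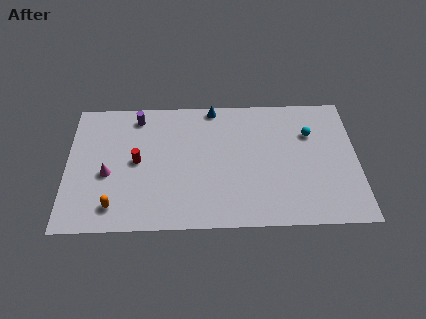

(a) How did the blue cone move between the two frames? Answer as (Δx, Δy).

(0.2, 0.6)

The blue cone was at about (8.4, 8.4) and moved to about (8.6, 9.0).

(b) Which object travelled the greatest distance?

the purple cylinder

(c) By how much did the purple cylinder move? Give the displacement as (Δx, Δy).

(2.7, 3.1)

From the two frames, the purple cylinder sits at roughly (1.4, 5.3) before and (4.1, 8.4) after.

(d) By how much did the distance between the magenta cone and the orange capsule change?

-0.3

Before: roughly 2.7 units apart; after: 2.4. That's 0.3 units closer together.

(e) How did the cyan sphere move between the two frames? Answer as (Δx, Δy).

(1.3, -1.4)

From the two frames, the cyan sphere sits at roughly (13.0, 8.2) before and (14.3, 6.8) after.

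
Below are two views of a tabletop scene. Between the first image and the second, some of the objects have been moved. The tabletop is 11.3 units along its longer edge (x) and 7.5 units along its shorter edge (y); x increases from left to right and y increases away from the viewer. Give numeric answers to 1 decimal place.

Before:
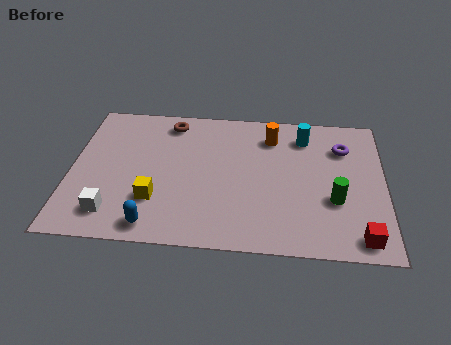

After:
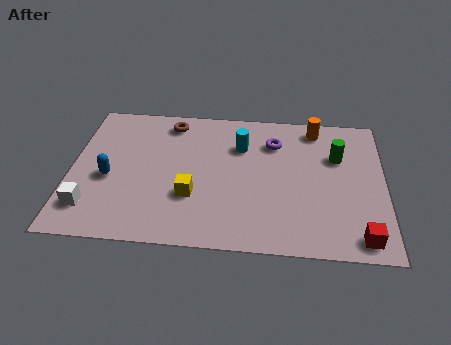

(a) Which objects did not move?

the red cube and the brown torus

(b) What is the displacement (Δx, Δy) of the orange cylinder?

(1.6, 0.6)

The orange cylinder started near (7.2, 5.9) and ended near (8.8, 6.5).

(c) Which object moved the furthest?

the blue capsule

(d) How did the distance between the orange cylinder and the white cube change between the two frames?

+2.2

The distance was about 7.2 in the first image and 9.4 in the second, so they moved 2.2 units further apart.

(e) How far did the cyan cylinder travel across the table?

2.4

From (8.4, 6.0) to (6.1, 5.3), the cyan cylinder covered √(2.3² + 0.7²) ≈ 2.4 units.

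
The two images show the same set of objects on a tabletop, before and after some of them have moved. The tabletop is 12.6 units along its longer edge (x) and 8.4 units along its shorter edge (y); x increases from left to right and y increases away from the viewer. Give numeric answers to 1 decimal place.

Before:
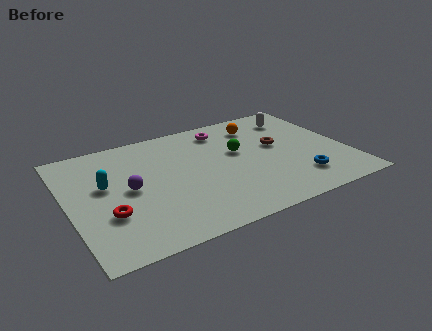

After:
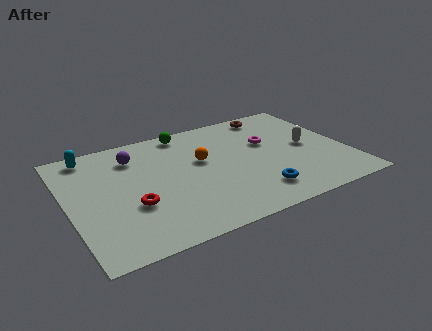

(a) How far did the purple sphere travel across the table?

2.4

The purple sphere moved from about (2.7, 4.2) to (3.2, 6.5), a distance of √(0.5² + 2.3²) ≈ 2.4.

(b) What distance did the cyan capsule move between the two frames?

2.5

From (1.7, 4.9) to (1.3, 7.4), the cyan capsule covered √(0.4² + 2.5²) ≈ 2.5 units.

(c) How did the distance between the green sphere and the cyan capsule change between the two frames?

-1.7

They were about 6.1 units apart before and 4.4 after — 1.7 units closer together.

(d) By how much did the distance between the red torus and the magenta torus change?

-0.3

The distance was about 7.2 in the first image and 6.9 in the second, so they moved 0.3 units closer together.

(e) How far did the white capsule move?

2.5

From (10.8, 6.7) to (10.9, 4.2), the white capsule covered √(0.1² + 2.5²) ≈ 2.5 units.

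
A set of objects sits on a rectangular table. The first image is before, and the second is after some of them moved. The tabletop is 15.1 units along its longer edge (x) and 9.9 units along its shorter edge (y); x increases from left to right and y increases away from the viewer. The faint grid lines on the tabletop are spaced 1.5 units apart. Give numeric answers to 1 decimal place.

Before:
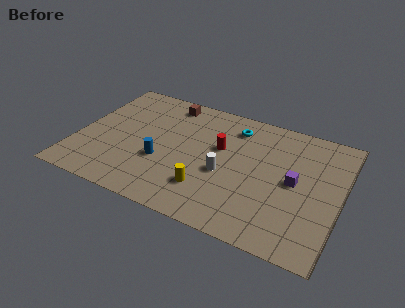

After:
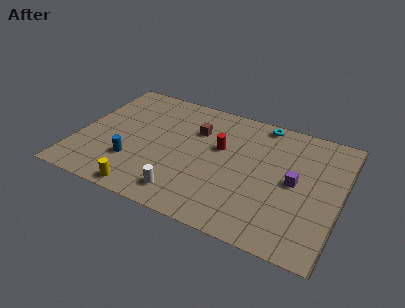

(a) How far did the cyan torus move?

1.8

The cyan torus moved from about (8.7, 8.0) to (10.2, 9.0), a distance of √(1.5² + 1.0²) ≈ 1.8.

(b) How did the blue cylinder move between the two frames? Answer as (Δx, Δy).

(-1.6, -0.7)

From the two frames, the blue cylinder sits at roughly (5.0, 3.6) before and (3.4, 2.9) after.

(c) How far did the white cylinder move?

3.2

The white cylinder was near (8.6, 4.1) before and (6.6, 1.6) after, so it travelled √(2.0² + 2.5²) ≈ 3.2 units.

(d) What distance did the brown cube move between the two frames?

2.5

From (4.7, 8.6) to (6.6, 6.9), the brown cube covered √(1.9² + 1.7²) ≈ 2.5 units.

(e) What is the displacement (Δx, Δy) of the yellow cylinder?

(-3.4, -1.6)

From the two frames, the yellow cylinder sits at roughly (7.8, 2.5) before and (4.4, 0.9) after.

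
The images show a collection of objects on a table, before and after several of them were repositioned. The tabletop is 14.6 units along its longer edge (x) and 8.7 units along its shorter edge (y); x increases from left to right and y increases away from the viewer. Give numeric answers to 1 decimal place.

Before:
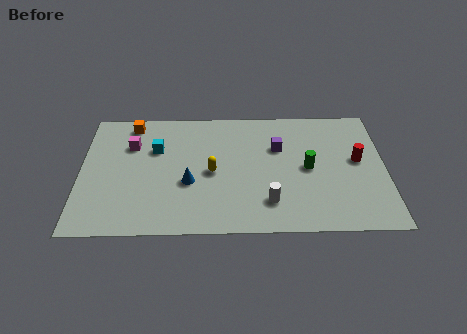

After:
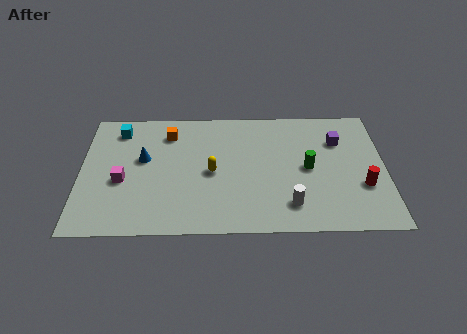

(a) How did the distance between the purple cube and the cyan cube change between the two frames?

+4.7

They were about 5.9 units apart before and 10.6 after — 4.7 units further apart.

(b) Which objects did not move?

the yellow capsule and the green cylinder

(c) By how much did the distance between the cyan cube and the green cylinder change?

+2.1

They were about 7.5 units apart before and 9.6 after — 2.1 units further apart.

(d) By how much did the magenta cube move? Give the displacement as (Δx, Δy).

(-0.4, -2.5)

The magenta cube started near (2.4, 6.1) and ended near (2.0, 3.6).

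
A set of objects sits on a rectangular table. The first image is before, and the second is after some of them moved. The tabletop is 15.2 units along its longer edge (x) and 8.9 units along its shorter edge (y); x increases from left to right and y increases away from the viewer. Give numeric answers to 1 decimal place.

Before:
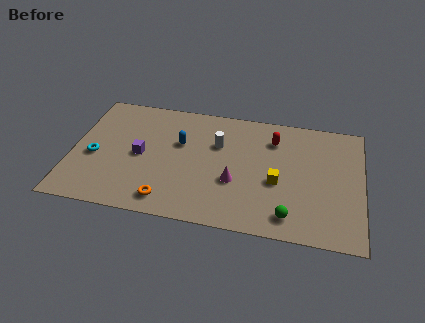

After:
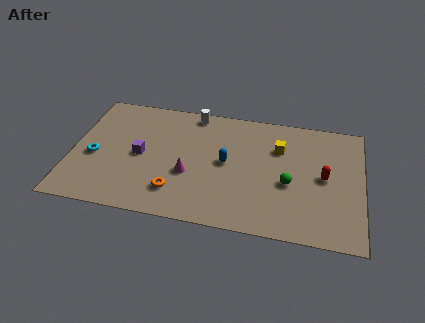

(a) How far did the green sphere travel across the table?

2.3

The green sphere moved from about (11.5, 1.4) to (11.4, 3.7), a distance of √(0.1² + 2.3²) ≈ 2.3.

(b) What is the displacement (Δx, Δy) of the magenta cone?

(-2.4, 0.1)

The magenta cone was at about (8.6, 3.3) and moved to about (6.2, 3.4).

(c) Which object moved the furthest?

the red capsule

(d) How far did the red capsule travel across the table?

3.5

The red capsule was near (10.5, 6.8) before and (13.2, 4.5) after, so it travelled √(2.7² + 2.3²) ≈ 3.5 units.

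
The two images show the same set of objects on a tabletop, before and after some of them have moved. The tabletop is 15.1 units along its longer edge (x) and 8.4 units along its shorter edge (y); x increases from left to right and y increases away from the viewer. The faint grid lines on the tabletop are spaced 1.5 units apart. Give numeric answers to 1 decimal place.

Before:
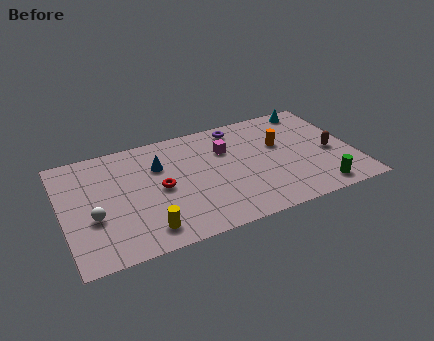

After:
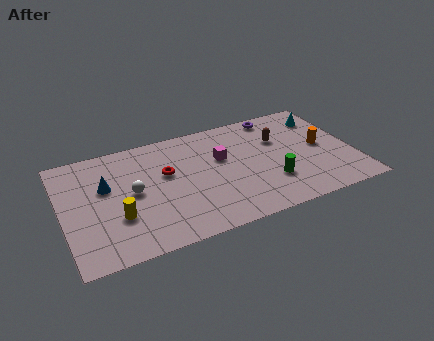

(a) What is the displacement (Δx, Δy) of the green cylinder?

(-2.3, 1.4)

The green cylinder started near (12.9, 1.1) and ended near (10.6, 2.5).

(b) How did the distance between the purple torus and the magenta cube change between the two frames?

+2.2

Before: roughly 1.7 units apart; after: 3.9. That's 2.2 units further apart.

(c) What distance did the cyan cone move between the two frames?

1.0

From (13.4, 7.5) to (13.9, 6.6), the cyan cone covered √(0.5² + 0.9²) ≈ 1.0 units.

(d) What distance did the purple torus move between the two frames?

2.1

From (9.4, 7.3) to (11.5, 7.5), the purple torus covered √(2.1² + 0.2²) ≈ 2.1 units.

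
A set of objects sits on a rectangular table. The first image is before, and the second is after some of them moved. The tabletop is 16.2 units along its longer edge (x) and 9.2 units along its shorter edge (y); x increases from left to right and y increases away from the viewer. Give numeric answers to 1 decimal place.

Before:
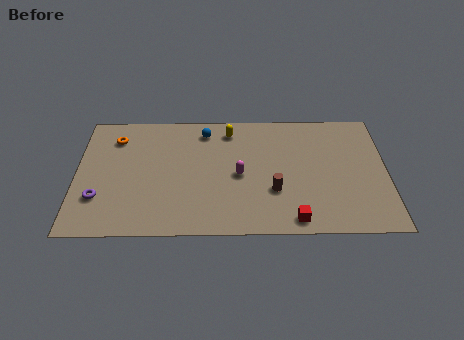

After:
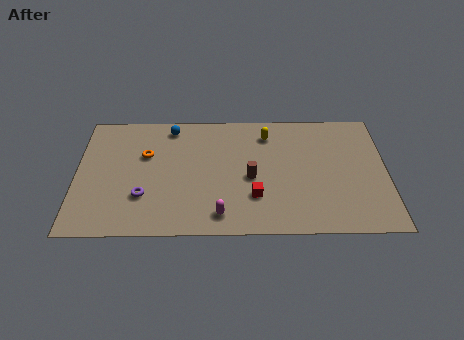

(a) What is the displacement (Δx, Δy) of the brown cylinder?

(-1.2, 1.0)

From the two frames, the brown cylinder sits at roughly (10.3, 3.1) before and (9.1, 4.1) after.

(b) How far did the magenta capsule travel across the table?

3.1

The magenta capsule moved from about (8.5, 4.3) to (7.5, 1.4), a distance of √(1.0² + 2.9²) ≈ 3.1.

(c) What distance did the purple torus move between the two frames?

2.3

The purple torus was near (1.2, 2.7) before and (3.5, 2.8) after, so it travelled √(2.3² + 0.1²) ≈ 2.3 units.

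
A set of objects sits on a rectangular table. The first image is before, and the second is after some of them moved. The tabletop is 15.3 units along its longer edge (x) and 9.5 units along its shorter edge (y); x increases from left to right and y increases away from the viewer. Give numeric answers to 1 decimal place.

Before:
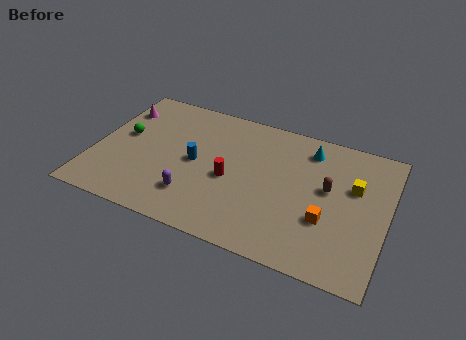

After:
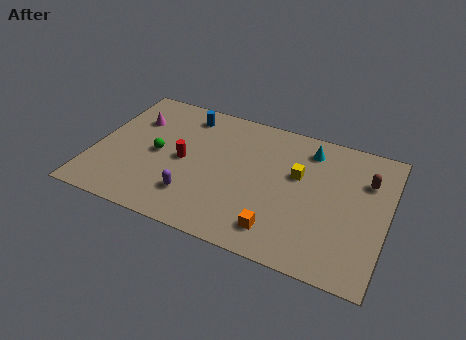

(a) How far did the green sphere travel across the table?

2.0

From (1.4, 5.3) to (3.3, 4.6), the green sphere covered √(1.9² + 0.7²) ≈ 2.0 units.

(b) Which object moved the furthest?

the blue cylinder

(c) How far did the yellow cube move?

2.9

The yellow cube was near (13.5, 6.0) before and (10.6, 5.8) after, so it travelled √(2.9² + 0.2²) ≈ 2.9 units.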